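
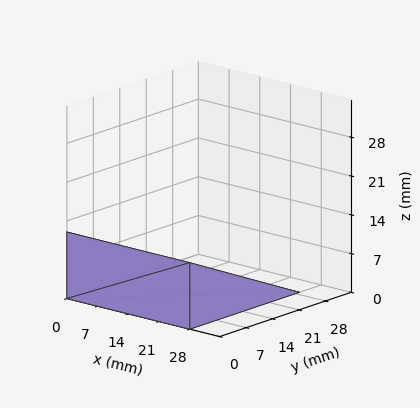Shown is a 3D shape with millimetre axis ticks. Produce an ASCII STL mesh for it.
Reading the render: the shape is a wedge (ramp): 28 × 29 mm base, rising to 12 mm along the y=0 edge and sloping linearly to z=0 at y=29 (dimensions read to the nearest mm from the axis ticks). For the STL, each face is triangulated and given an outward normal.

solid part
  facet normal 0.0000 0.0000 -1.0000
    outer loop
      vertex 28.000 29.000 0.000
      vertex 28.000 0.000 0.000
      vertex 0.000 0.000 0.000
    endloop
  endfacet
  facet normal 0.0000 0.0000 -1.0000
    outer loop
      vertex 0.000 29.000 0.000
      vertex 28.000 29.000 0.000
      vertex 0.000 0.000 0.000
    endloop
  endfacet
  facet normal 0.0000 -1.0000 0.0000
    outer loop
      vertex 0.000 0.000 0.000
      vertex 28.000 0.000 0.000
      vertex 28.000 0.000 12.000
    endloop
  endfacet
  facet normal 0.0000 -1.0000 0.0000
    outer loop
      vertex 0.000 0.000 0.000
      vertex 28.000 0.000 12.000
      vertex 0.000 0.000 12.000
    endloop
  endfacet
  facet normal 0.0000 0.3824 0.9240
    outer loop
      vertex 0.000 0.000 12.000
      vertex 28.000 0.000 12.000
      vertex 28.000 29.000 0.000
    endloop
  endfacet
  facet normal 0.0000 0.3824 0.9240
    outer loop
      vertex 0.000 0.000 12.000
      vertex 28.000 29.000 0.000
      vertex 0.000 29.000 0.000
    endloop
  endfacet
  facet normal -1.0000 0.0000 0.0000
    outer loop
      vertex 0.000 0.000 12.000
      vertex 0.000 29.000 0.000
      vertex 0.000 0.000 0.000
    endloop
  endfacet
  facet normal 1.0000 0.0000 0.0000
    outer loop
      vertex 28.000 0.000 0.000
      vertex 28.000 29.000 0.000
      vertex 28.000 0.000 12.000
    endloop
  endfacet
endsolid part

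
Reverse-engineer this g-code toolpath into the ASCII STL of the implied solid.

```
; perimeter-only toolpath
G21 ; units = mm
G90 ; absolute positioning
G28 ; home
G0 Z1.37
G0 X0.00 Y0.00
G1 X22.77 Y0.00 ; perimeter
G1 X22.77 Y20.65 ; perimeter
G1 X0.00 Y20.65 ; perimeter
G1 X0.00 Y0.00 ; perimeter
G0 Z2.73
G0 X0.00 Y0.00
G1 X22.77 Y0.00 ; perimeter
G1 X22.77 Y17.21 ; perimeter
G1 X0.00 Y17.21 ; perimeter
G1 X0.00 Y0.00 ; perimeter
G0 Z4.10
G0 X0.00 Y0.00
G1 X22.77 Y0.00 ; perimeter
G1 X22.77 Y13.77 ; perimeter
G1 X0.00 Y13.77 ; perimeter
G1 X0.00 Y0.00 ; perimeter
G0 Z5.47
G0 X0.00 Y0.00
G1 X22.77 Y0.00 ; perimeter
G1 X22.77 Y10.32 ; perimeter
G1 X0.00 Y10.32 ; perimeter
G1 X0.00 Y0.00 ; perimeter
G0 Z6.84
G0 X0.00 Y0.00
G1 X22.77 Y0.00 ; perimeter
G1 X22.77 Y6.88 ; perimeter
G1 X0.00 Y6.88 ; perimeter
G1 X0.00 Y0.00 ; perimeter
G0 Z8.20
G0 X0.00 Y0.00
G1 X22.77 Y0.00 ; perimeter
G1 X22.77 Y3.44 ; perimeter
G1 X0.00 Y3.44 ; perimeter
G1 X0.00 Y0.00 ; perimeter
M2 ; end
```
solid part
  facet normal 0.0000 0.0000 -1.0000
    outer loop
      vertex 22.77 24.09 0.00
      vertex 22.77 0.00 0.00
      vertex 0.00 0.00 0.00
    endloop
  endfacet
  facet normal 0.0000 0.0000 -1.0000
    outer loop
      vertex 0.00 24.09 0.00
      vertex 22.77 24.09 0.00
      vertex 0.00 0.00 0.00
    endloop
  endfacet
  facet normal 0.0000 -1.0000 0.0000
    outer loop
      vertex 0.00 0.00 0.00
      vertex 22.77 0.00 0.00
      vertex 22.77 0.00 9.57
    endloop
  endfacet
  facet normal 0.0000 -1.0000 0.0000
    outer loop
      vertex 0.00 0.00 0.00
      vertex 22.77 0.00 9.57
      vertex 0.00 0.00 9.57
    endloop
  endfacet
  facet normal 0.0000 0.3692 0.9294
    outer loop
      vertex 0.00 0.00 9.57
      vertex 22.77 0.00 9.57
      vertex 22.77 24.09 0.00
    endloop
  endfacet
  facet normal 0.0000 0.3692 0.9294
    outer loop
      vertex 0.00 0.00 9.57
      vertex 22.77 24.09 0.00
      vertex 0.00 24.09 0.00
    endloop
  endfacet
  facet normal -1.0000 0.0000 0.0000
    outer loop
      vertex 0.00 0.00 9.57
      vertex 0.00 24.09 0.00
      vertex 0.00 0.00 0.00
    endloop
  endfacet
  facet normal 1.0000 0.0000 0.0000
    outer loop
      vertex 22.77 0.00 0.00
      vertex 22.77 24.09 0.00
      vertex 22.77 0.00 9.57
    endloop
  endfacet
endsolid part

The G0 Z moves step by Δz≈1.37 mm. The G1 loops shrink linearly with z, so the solid tapers from its base footprint up to z≈9.57. Closing with a flat bottom cap and the tapered top and triangulating gives 8 facets — a wedge (ramp): 22.8 × 24.1 mm base, rising to 9.57 mm along the y=0 edge and sloping linearly to z=0 at y=24.1.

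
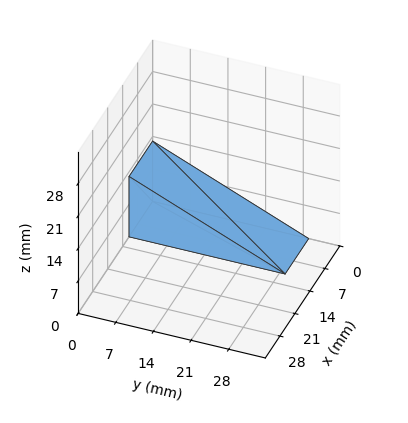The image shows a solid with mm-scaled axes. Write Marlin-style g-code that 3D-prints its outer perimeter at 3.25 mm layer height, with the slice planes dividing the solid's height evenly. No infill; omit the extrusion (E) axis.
Reading the render: the shape is a wedge (ramp): 11 × 29 mm base, rising to 13 mm along the y=0 edge and sloping linearly to z=0 at y=29 (dimensions read to the nearest mm from the axis ticks). For the g-code, the solid's height is divided into equal slices at the stated Δz and each level perimeter traced with G1 moves after a G0 lift.

; perimeter-only toolpath
G21 ; units = mm
G90 ; absolute positioning
G28 ; home
; layer 1
G0 Z3.25
G0 X0.00 Y0.00
G1 X11.00 Y0.00
G1 X11.00 Y21.75
G1 X0.00 Y21.75
G1 X0.00 Y0.00
; layer 2
G0 Z6.50
G0 X0.00 Y0.00
G1 X11.00 Y0.00
G1 X11.00 Y14.50
G1 X0.00 Y14.50
G1 X0.00 Y0.00
; layer 3
G0 Z9.75
G0 X0.00 Y0.00
G1 X11.00 Y0.00
G1 X11.00 Y7.25
G1 X0.00 Y7.25
G1 X0.00 Y0.00
M2 ; end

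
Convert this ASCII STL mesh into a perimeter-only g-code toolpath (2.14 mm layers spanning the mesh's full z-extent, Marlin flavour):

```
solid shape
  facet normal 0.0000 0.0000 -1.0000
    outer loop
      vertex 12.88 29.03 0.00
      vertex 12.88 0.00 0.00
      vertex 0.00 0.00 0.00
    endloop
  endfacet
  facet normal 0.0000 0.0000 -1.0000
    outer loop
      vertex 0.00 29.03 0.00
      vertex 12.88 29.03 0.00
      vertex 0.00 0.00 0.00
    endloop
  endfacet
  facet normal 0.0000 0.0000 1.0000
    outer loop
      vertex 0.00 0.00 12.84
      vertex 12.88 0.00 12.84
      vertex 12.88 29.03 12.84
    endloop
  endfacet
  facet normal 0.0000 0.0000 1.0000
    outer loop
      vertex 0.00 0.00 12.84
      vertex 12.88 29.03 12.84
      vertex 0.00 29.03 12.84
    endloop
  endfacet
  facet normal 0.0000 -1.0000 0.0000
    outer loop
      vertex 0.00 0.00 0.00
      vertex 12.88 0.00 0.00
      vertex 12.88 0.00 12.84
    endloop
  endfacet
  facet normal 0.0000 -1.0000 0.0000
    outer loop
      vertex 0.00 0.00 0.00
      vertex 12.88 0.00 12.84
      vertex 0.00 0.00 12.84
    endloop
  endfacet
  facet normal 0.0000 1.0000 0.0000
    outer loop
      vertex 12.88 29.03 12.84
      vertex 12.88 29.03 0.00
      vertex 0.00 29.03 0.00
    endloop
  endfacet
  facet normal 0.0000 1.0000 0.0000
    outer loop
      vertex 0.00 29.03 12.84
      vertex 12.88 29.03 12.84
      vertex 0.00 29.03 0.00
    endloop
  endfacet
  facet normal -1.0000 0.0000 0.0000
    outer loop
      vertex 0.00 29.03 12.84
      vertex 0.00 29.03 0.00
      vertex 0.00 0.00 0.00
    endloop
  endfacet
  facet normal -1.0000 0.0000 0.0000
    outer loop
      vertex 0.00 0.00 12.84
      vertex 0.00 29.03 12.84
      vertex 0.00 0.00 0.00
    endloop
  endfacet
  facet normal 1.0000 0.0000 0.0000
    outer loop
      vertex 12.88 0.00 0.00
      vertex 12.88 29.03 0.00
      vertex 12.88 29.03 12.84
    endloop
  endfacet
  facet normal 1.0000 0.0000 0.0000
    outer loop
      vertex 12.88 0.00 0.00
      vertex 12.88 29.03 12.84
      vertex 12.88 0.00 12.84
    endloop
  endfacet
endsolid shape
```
; perimeter-only toolpath
G21 ; units = mm
G90 ; absolute positioning
G28 ; home
; layer 1
G0 Z2.14
G0 X0.00 Y0.00
G1 X12.88 Y0.00
G1 X12.88 Y29.03
G1 X0.00 Y29.03
G1 X0.00 Y0.00
; layer 2
G0 Z4.28
G0 X0.00 Y0.00
G1 X12.88 Y0.00
G1 X12.88 Y29.03
G1 X0.00 Y29.03
G1 X0.00 Y0.00
; layer 3
G0 Z6.42
G0 X0.00 Y0.00
G1 X12.88 Y0.00
G1 X12.88 Y29.03
G1 X0.00 Y29.03
G1 X0.00 Y0.00
; layer 4
G0 Z8.56
G0 X0.00 Y0.00
G1 X12.88 Y0.00
G1 X12.88 Y29.03
G1 X0.00 Y29.03
G1 X0.00 Y0.00
; layer 5
G0 Z10.70
G0 X0.00 Y0.00
G1 X12.88 Y0.00
G1 X12.88 Y29.03
G1 X0.00 Y29.03
G1 X0.00 Y0.00
; layer 6
G0 Z12.84
G0 X0.00 Y0.00
G1 X12.88 Y0.00
G1 X12.88 Y29.03
G1 X0.00 Y29.03
G1 X0.00 Y0.00
M2 ; end

The solid is a rectangular box, roughly 12.9 × 29 mm footprint and 12.8 mm tall. Slicing at Δz = 2.14 mm — 6 equal slices spanning the solid's height, so layer i sits at z = i·h/6 — gives 6 non-empty perimeters. Each is a 4-segment closed polygon; G0 lifts to the layer z and rapids to the start vertex, then G1 traces the edges.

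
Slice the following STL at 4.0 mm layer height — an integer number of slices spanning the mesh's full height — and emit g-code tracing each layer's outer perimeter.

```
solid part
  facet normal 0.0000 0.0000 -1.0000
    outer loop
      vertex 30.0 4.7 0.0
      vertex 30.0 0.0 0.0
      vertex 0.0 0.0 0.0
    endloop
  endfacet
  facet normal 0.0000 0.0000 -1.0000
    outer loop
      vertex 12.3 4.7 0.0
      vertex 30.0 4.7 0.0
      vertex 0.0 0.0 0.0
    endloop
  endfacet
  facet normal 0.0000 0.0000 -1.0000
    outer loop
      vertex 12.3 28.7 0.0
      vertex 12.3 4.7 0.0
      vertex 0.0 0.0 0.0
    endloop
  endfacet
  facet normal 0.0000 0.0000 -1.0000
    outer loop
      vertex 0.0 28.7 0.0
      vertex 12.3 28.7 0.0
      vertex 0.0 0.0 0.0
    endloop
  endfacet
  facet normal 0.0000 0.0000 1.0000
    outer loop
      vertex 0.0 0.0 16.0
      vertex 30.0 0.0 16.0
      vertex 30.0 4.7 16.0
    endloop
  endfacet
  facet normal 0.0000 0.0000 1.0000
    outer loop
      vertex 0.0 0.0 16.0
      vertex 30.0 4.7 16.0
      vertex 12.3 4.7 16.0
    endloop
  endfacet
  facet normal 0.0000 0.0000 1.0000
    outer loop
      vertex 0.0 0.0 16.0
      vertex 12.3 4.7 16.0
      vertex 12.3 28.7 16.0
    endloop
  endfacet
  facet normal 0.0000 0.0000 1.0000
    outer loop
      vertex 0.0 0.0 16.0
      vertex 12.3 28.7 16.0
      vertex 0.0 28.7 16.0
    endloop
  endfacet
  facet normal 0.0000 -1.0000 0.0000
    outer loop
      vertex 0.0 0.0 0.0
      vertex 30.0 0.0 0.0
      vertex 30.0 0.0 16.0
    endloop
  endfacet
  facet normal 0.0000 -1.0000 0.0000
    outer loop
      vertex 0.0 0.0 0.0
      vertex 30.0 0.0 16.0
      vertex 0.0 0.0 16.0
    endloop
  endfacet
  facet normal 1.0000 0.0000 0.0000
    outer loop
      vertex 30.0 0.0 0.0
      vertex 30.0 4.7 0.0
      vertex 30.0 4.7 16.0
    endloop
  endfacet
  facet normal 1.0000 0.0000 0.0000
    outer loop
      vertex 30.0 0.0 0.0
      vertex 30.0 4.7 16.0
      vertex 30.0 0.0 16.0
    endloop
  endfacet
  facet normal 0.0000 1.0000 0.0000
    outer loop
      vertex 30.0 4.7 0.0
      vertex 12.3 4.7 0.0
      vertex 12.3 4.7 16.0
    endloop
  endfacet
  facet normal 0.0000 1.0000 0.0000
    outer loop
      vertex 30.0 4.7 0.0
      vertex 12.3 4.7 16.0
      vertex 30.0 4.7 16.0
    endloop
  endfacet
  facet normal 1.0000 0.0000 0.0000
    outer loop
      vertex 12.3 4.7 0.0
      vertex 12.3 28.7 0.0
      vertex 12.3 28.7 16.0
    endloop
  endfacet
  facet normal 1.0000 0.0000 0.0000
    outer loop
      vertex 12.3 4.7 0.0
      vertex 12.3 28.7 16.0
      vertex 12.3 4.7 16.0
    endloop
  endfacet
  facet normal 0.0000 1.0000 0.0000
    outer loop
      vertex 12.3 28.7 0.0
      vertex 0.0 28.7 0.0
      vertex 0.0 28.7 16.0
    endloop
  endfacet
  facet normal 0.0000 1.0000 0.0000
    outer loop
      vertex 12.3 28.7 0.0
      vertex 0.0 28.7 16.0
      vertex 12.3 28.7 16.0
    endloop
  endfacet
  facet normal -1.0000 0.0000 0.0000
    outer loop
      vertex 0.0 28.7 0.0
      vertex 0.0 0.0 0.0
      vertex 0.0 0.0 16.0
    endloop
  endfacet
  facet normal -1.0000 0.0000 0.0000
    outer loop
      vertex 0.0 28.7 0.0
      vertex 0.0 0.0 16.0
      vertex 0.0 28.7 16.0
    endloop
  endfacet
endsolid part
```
; perimeter-only toolpath
G21 ; units = mm
G90 ; absolute positioning
G28 ; home
; layer 1
G0 Z4.0
G0 X0.0 Y0.0
G1 X30.0 Y0.0
G1 X30.0 Y4.7
G1 X12.3 Y4.7
G1 X12.3 Y28.7
G1 X0.0 Y28.7
G1 X0.0 Y0.0
; layer 2
G0 Z8.0
G0 X0.0 Y0.0
G1 X30.0 Y0.0
G1 X30.0 Y4.7
G1 X12.3 Y4.7
G1 X12.3 Y28.7
G1 X0.0 Y28.7
G1 X0.0 Y0.0
; layer 3
G0 Z12.0
G0 X0.0 Y0.0
G1 X30.0 Y0.0
G1 X30.0 Y4.7
G1 X12.3 Y4.7
G1 X12.3 Y28.7
G1 X0.0 Y28.7
G1 X0.0 Y0.0
; layer 4
G0 Z16.0
G0 X0.0 Y0.0
G1 X30.0 Y0.0
G1 X30.0 Y4.7
G1 X12.3 Y4.7
G1 X12.3 Y28.7
G1 X0.0 Y28.7
G1 X0.0 Y0.0
M2 ; end

The solid is an L-shaped prism: outer 30 × 28.7 mm, arm thicknesses ≈ 4.7 mm (horizontal) and 12.3 mm (vertical), extruded 16 mm in z. Slicing at Δz = 4.0 mm — 4 equal slices spanning the solid's height, so layer i sits at z = i·h/4 — gives 4 non-empty perimeters. Each is a 6-segment closed polygon; G0 lifts to the layer z and rapids to the start vertex, then G1 traces the edges.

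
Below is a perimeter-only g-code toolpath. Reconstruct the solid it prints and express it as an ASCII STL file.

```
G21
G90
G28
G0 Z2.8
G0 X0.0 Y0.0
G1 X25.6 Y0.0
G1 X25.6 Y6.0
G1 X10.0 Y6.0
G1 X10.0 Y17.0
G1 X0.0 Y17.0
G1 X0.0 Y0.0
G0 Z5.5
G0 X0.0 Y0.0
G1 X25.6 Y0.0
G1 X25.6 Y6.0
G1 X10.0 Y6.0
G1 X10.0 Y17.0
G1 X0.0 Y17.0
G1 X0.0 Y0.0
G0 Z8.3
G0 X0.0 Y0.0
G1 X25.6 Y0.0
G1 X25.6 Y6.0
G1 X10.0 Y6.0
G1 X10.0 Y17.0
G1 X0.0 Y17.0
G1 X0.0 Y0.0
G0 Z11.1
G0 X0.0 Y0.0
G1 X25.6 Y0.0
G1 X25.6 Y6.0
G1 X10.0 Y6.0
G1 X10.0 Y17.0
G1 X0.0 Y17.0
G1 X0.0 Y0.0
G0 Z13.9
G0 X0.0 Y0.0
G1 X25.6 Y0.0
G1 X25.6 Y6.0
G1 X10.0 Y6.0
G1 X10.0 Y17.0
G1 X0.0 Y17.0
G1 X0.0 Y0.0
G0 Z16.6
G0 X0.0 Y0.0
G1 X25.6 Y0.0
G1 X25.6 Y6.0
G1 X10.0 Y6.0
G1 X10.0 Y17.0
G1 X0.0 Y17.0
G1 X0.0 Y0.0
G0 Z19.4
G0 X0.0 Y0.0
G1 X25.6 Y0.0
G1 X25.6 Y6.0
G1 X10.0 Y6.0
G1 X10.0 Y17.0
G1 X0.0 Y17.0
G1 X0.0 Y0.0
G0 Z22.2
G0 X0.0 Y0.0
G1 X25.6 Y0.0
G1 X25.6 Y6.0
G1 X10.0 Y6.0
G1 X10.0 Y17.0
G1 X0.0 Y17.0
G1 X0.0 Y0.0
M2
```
solid part
  facet normal 0.0000 0.0000 -1.0000
    outer loop
      vertex 25.6 6.0 0.0
      vertex 25.6 0.0 0.0
      vertex 0.0 0.0 0.0
    endloop
  endfacet
  facet normal 0.0000 0.0000 -1.0000
    outer loop
      vertex 10.0 6.0 0.0
      vertex 25.6 6.0 0.0
      vertex 0.0 0.0 0.0
    endloop
  endfacet
  facet normal 0.0000 0.0000 -1.0000
    outer loop
      vertex 10.0 17.0 0.0
      vertex 10.0 6.0 0.0
      vertex 0.0 0.0 0.0
    endloop
  endfacet
  facet normal 0.0000 0.0000 -1.0000
    outer loop
      vertex 0.0 17.0 0.0
      vertex 10.0 17.0 0.0
      vertex 0.0 0.0 0.0
    endloop
  endfacet
  facet normal 0.0000 0.0000 1.0000
    outer loop
      vertex 0.0 0.0 22.2
      vertex 25.6 0.0 22.2
      vertex 25.6 6.0 22.2
    endloop
  endfacet
  facet normal 0.0000 0.0000 1.0000
    outer loop
      vertex 0.0 0.0 22.2
      vertex 25.6 6.0 22.2
      vertex 10.0 6.0 22.2
    endloop
  endfacet
  facet normal 0.0000 0.0000 1.0000
    outer loop
      vertex 0.0 0.0 22.2
      vertex 10.0 6.0 22.2
      vertex 10.0 17.0 22.2
    endloop
  endfacet
  facet normal 0.0000 0.0000 1.0000
    outer loop
      vertex 0.0 0.0 22.2
      vertex 10.0 17.0 22.2
      vertex 0.0 17.0 22.2
    endloop
  endfacet
  facet normal 0.0000 -1.0000 0.0000
    outer loop
      vertex 0.0 0.0 0.0
      vertex 25.6 0.0 0.0
      vertex 25.6 0.0 22.2
    endloop
  endfacet
  facet normal 0.0000 -1.0000 0.0000
    outer loop
      vertex 0.0 0.0 0.0
      vertex 25.6 0.0 22.2
      vertex 0.0 0.0 22.2
    endloop
  endfacet
  facet normal 1.0000 0.0000 0.0000
    outer loop
      vertex 25.6 0.0 0.0
      vertex 25.6 6.0 0.0
      vertex 25.6 6.0 22.2
    endloop
  endfacet
  facet normal 1.0000 0.0000 0.0000
    outer loop
      vertex 25.6 0.0 0.0
      vertex 25.6 6.0 22.2
      vertex 25.6 0.0 22.2
    endloop
  endfacet
  facet normal 0.0000 1.0000 0.0000
    outer loop
      vertex 25.6 6.0 0.0
      vertex 10.0 6.0 0.0
      vertex 10.0 6.0 22.2
    endloop
  endfacet
  facet normal 0.0000 1.0000 0.0000
    outer loop
      vertex 25.6 6.0 0.0
      vertex 10.0 6.0 22.2
      vertex 25.6 6.0 22.2
    endloop
  endfacet
  facet normal 1.0000 0.0000 0.0000
    outer loop
      vertex 10.0 6.0 0.0
      vertex 10.0 17.0 0.0
      vertex 10.0 17.0 22.2
    endloop
  endfacet
  facet normal 1.0000 0.0000 0.0000
    outer loop
      vertex 10.0 6.0 0.0
      vertex 10.0 17.0 22.2
      vertex 10.0 6.0 22.2
    endloop
  endfacet
  facet normal 0.0000 1.0000 0.0000
    outer loop
      vertex 10.0 17.0 0.0
      vertex 0.0 17.0 0.0
      vertex 0.0 17.0 22.2
    endloop
  endfacet
  facet normal 0.0000 1.0000 0.0000
    outer loop
      vertex 10.0 17.0 0.0
      vertex 0.0 17.0 22.2
      vertex 10.0 17.0 22.2
    endloop
  endfacet
  facet normal -1.0000 0.0000 0.0000
    outer loop
      vertex 0.0 17.0 0.0
      vertex 0.0 0.0 0.0
      vertex 0.0 0.0 22.2
    endloop
  endfacet
  facet normal -1.0000 0.0000 0.0000
    outer loop
      vertex 0.0 17.0 0.0
      vertex 0.0 0.0 22.2
      vertex 0.0 17.0 22.2
    endloop
  endfacet
endsolid part

The G0 Z moves step by Δz≈2.8 mm. Every layer's G1 loop is the same polygon, so the solid is a straight extrusion of it from z=0 to z≈22.2. Closing with flat bottom and top caps and triangulating gives 20 facets — an L-shaped prism: outer 25.6 × 17 mm, arm thicknesses ≈ 6 mm (horizontal) and 10 mm (vertical), extruded 22.2 mm in z.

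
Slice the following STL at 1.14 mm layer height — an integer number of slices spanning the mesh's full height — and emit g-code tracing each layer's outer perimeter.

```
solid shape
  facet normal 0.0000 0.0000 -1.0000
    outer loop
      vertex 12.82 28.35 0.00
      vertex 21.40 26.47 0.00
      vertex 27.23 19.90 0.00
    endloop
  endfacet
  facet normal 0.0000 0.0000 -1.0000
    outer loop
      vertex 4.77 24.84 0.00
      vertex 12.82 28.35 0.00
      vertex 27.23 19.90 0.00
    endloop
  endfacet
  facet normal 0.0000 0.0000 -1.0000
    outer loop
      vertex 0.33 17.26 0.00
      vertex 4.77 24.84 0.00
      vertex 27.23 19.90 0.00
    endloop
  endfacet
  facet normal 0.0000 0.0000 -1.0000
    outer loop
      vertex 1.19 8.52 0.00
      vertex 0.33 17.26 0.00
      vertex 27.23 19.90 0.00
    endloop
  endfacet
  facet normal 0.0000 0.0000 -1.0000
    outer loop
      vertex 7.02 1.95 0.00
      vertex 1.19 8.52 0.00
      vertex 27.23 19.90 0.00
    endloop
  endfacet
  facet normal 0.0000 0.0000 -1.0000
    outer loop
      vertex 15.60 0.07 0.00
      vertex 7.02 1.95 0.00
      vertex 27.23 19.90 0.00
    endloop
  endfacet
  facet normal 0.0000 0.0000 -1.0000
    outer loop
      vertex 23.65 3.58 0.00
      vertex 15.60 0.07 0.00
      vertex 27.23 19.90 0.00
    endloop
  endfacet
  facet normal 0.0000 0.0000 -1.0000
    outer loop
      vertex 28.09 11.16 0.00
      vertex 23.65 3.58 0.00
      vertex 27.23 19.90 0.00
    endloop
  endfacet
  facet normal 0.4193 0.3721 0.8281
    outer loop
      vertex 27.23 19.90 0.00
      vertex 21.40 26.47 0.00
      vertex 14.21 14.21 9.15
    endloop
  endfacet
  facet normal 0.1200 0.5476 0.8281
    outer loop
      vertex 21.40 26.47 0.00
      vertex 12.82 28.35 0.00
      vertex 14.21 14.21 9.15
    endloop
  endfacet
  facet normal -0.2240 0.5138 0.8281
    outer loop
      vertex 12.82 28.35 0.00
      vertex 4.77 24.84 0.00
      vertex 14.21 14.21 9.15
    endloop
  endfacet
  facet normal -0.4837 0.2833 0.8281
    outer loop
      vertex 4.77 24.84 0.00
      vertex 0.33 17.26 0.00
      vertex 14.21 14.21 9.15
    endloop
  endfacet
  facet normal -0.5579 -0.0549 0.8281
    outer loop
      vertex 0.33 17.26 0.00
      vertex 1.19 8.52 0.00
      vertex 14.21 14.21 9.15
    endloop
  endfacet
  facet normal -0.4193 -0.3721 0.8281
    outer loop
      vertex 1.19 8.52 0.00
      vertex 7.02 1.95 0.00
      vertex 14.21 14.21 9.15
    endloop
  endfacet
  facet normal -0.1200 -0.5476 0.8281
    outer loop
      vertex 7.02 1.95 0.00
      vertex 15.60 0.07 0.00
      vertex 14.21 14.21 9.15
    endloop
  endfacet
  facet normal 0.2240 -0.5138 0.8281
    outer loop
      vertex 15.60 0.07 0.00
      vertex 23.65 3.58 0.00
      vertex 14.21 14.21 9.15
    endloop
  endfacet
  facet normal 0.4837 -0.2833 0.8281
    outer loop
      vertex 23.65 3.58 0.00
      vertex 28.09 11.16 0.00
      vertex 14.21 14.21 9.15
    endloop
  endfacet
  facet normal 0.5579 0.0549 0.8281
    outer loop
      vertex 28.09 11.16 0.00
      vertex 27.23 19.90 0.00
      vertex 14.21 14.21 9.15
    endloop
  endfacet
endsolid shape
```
; perimeter-only toolpath
G21 ; units = mm
G90 ; absolute positioning
G28 ; home
; layer 1
G0 Z1.14
G0 X25.60 Y19.19
G1 X20.50 Y24.94
G1 X12.99 Y26.58
G1 X5.95 Y23.51
G1 X2.06 Y16.88
G1 X2.82 Y9.23
G1 X7.92 Y3.48
G1 X15.43 Y1.84
G1 X22.47 Y4.91
G1 X26.36 Y11.54
G1 X25.60 Y19.19
; layer 2
G0 Z2.29
G0 X23.98 Y18.48
G1 X19.60 Y23.41
G1 X13.17 Y24.82
G1 X7.13 Y22.18
G1 X3.80 Y16.50
G1 X4.45 Y9.94
G1 X8.82 Y5.02
G1 X15.25 Y3.61
G1 X21.29 Y6.24
G1 X24.62 Y11.92
G1 X23.98 Y18.48
; layer 3
G0 Z3.43
G0 X22.35 Y17.77
G1 X18.70 Y21.87
G1 X13.34 Y23.05
G1 X8.31 Y20.85
G1 X5.54 Y16.12
G1 X6.07 Y10.65
G1 X9.72 Y6.55
G1 X15.08 Y5.37
G1 X20.11 Y7.57
G1 X22.88 Y12.30
G1 X22.35 Y17.77
; layer 4
G0 Z4.58
G0 X20.72 Y17.05
G1 X17.80 Y20.34
G1 X13.52 Y21.28
G1 X9.49 Y19.52
G1 X7.27 Y15.74
G1 X7.70 Y11.37
G1 X10.62 Y8.08
G1 X14.91 Y7.14
G1 X18.93 Y8.89
G1 X21.15 Y12.69
G1 X20.72 Y17.05
; layer 5
G0 Z5.72
G0 X19.09 Y16.34
G1 X16.91 Y18.81
G1 X13.69 Y19.51
G1 X10.67 Y18.20
G1 X9.01 Y15.35
G1 X9.33 Y12.08
G1 X11.51 Y9.61
G1 X14.73 Y8.91
G1 X17.75 Y10.22
G1 X19.41 Y13.07
G1 X19.09 Y16.34
; layer 6
G0 Z6.86
G0 X17.46 Y15.63
G1 X16.01 Y17.27
G1 X13.86 Y17.75
G1 X11.85 Y16.87
G1 X10.74 Y14.97
G1 X10.96 Y12.79
G1 X12.41 Y11.15
G1 X14.56 Y10.68
G1 X16.57 Y11.55
G1 X17.68 Y13.45
G1 X17.46 Y15.63
; layer 7
G0 Z8.01
G0 X15.84 Y14.92
G1 X15.11 Y15.74
G1 X14.04 Y15.98
G1 X13.03 Y15.54
G1 X12.47 Y14.59
G1 X12.58 Y13.50
G1 X13.31 Y12.68
G1 X14.38 Y12.44
G1 X15.39 Y12.88
G1 X15.95 Y13.83
G1 X15.84 Y14.92
M2 ; end

The solid is a regular 10-sided pyramid, base circumscribed radius ≈ 14.2 mm, apex at z ≈ 9.15 mm. Slicing at Δz = 1.14 mm — 8 equal slices spanning the solid's height, so layer i sits at z = i·h/8 — gives 7 non-empty perimeters. Each is a 10-segment closed polygon; G0 lifts to the layer z and rapids to the start vertex, then G1 traces the edges. The cross-section shrinks linearly with z (the slice at the apex is degenerate and omitted).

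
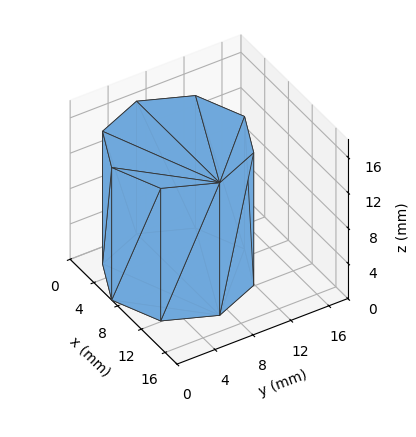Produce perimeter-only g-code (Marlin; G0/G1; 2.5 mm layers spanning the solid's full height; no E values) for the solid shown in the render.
Reading the render: the shape is a regular 8-sided prism (a cylinder approximated with 8 flat sides), circumscribed radius ≈ 7 mm, height ≈ 15 mm (dimensions read to the nearest mm from the axis ticks). For the g-code, the solid's height is divided into equal slices at the stated Δz and each level perimeter traced with G1 moves after a G0 lift.

; perimeter-only toolpath
G21 ; units = mm
G90 ; absolute positioning
G28 ; home
; layer 1
G0 Z2.5
G0 X14.0 Y7.0
G1 X11.9 Y11.9
G1 X7.0 Y14.0
G1 X2.1 Y11.9
G1 X0.0 Y7.0
G1 X2.1 Y2.1
G1 X7.0 Y0.0
G1 X11.9 Y2.1
G1 X14.0 Y7.0
; layer 2
G0 Z5.0
G0 X14.0 Y7.0
G1 X11.9 Y11.9
G1 X7.0 Y14.0
G1 X2.1 Y11.9
G1 X0.0 Y7.0
G1 X2.1 Y2.1
G1 X7.0 Y0.0
G1 X11.9 Y2.1
G1 X14.0 Y7.0
; layer 3
G0 Z7.5
G0 X14.0 Y7.0
G1 X11.9 Y11.9
G1 X7.0 Y14.0
G1 X2.1 Y11.9
G1 X0.0 Y7.0
G1 X2.1 Y2.1
G1 X7.0 Y0.0
G1 X11.9 Y2.1
G1 X14.0 Y7.0
; layer 4
G0 Z10.0
G0 X14.0 Y7.0
G1 X11.9 Y11.9
G1 X7.0 Y14.0
G1 X2.1 Y11.9
G1 X0.0 Y7.0
G1 X2.1 Y2.1
G1 X7.0 Y0.0
G1 X11.9 Y2.1
G1 X14.0 Y7.0
; layer 5
G0 Z12.5
G0 X14.0 Y7.0
G1 X11.9 Y11.9
G1 X7.0 Y14.0
G1 X2.1 Y11.9
G1 X0.0 Y7.0
G1 X2.1 Y2.1
G1 X7.0 Y0.0
G1 X11.9 Y2.1
G1 X14.0 Y7.0
; layer 6
G0 Z15.0
G0 X14.0 Y7.0
G1 X11.9 Y11.9
G1 X7.0 Y14.0
G1 X2.1 Y11.9
G1 X0.0 Y7.0
G1 X2.1 Y2.1
G1 X7.0 Y0.0
G1 X11.9 Y2.1
G1 X14.0 Y7.0
M2 ; end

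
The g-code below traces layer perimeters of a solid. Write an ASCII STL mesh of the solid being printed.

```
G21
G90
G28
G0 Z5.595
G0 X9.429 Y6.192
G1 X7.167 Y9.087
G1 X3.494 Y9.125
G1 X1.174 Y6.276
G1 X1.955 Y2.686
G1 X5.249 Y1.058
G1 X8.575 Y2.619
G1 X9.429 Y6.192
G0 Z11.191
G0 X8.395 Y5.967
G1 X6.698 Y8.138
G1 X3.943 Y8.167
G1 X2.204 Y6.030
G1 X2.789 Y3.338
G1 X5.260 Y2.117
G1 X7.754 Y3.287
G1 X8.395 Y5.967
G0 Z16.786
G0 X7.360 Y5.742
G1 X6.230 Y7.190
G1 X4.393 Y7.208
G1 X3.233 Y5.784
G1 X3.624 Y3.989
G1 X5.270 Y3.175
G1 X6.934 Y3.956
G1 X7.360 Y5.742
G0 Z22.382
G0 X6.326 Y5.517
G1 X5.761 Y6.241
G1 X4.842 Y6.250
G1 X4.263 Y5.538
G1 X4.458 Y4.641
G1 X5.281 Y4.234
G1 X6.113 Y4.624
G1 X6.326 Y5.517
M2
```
solid part
  facet normal 0.0000 0.0000 -1.0000
    outer loop
      vertex 3.044 10.083 0.000
      vertex 7.636 10.036 0.000
      vertex 10.463 6.417 0.000
    endloop
  endfacet
  facet normal 0.0000 0.0000 -1.0000
    outer loop
      vertex 0.145 6.522 0.000
      vertex 3.044 10.083 0.000
      vertex 10.463 6.417 0.000
    endloop
  endfacet
  facet normal 0.0000 0.0000 -1.0000
    outer loop
      vertex 1.121 2.035 0.000
      vertex 0.145 6.522 0.000
      vertex 10.463 6.417 0.000
    endloop
  endfacet
  facet normal 0.0000 0.0000 -1.0000
    outer loop
      vertex 5.238 0.000 0.000
      vertex 1.121 2.035 0.000
      vertex 10.463 6.417 0.000
    endloop
  endfacet
  facet normal 0.0000 0.0000 -1.0000
    outer loop
      vertex 9.396 1.951 0.000
      vertex 5.238 0.000 0.000
      vertex 10.463 6.417 0.000
    endloop
  endfacet
  facet normal 0.7769 0.6068 0.1680
    outer loop
      vertex 10.463 6.417 0.000
      vertex 7.636 10.036 0.000
      vertex 5.292 5.292 27.977
    endloop
  endfacet
  facet normal 0.0101 0.9857 0.1680
    outer loop
      vertex 7.636 10.036 0.000
      vertex 3.044 10.083 0.000
      vertex 5.292 5.292 27.977
    endloop
  endfacet
  facet normal -0.7645 0.6224 0.1680
    outer loop
      vertex 3.044 10.083 0.000
      vertex 0.145 6.522 0.000
      vertex 5.292 5.292 27.977
    endloop
  endfacet
  facet normal -0.9633 -0.2095 0.1680
    outer loop
      vertex 0.145 6.522 0.000
      vertex 1.121 2.035 0.000
      vertex 5.292 5.292 27.977
    endloop
  endfacet
  facet normal -0.4368 -0.8837 0.1680
    outer loop
      vertex 1.121 2.035 0.000
      vertex 5.238 0.000 0.000
      vertex 5.292 5.292 27.977
    endloop
  endfacet
  facet normal 0.4187 -0.8924 0.1680
    outer loop
      vertex 5.238 0.000 0.000
      vertex 9.396 1.951 0.000
      vertex 5.292 5.292 27.977
    endloop
  endfacet
  facet normal 0.9588 -0.2291 0.1680
    outer loop
      vertex 9.396 1.951 0.000
      vertex 10.463 6.417 0.000
      vertex 5.292 5.292 27.977
    endloop
  endfacet
endsolid part

The G0 Z moves step by Δz≈5.595 mm. The G1 loops shrink linearly with z, so the solid tapers from its base footprint up to z≈28. Closing with a flat bottom cap and the tapered top and triangulating gives 12 facets — a regular 7-sided pyramid, base circumscribed radius ≈ 5.29 mm, apex at z ≈ 28 mm.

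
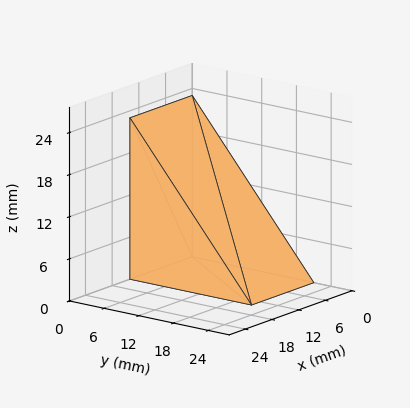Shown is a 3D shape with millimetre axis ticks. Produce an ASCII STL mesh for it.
Reading the render: the shape is a wedge (ramp): 14 × 21 mm base, rising to 23 mm along the y=0 edge and sloping linearly to z=0 at y=21 (dimensions read to the nearest mm from the axis ticks). For the STL, each face is triangulated and given an outward normal.

solid part
  facet normal 0.0000 0.0000 -1.0000
    outer loop
      vertex 14.00 21.00 0.00
      vertex 14.00 0.00 0.00
      vertex 0.00 0.00 0.00
    endloop
  endfacet
  facet normal 0.0000 0.0000 -1.0000
    outer loop
      vertex 0.00 21.00 0.00
      vertex 14.00 21.00 0.00
      vertex 0.00 0.00 0.00
    endloop
  endfacet
  facet normal 0.0000 -1.0000 0.0000
    outer loop
      vertex 0.00 0.00 0.00
      vertex 14.00 0.00 0.00
      vertex 14.00 0.00 23.00
    endloop
  endfacet
  facet normal 0.0000 -1.0000 0.0000
    outer loop
      vertex 0.00 0.00 0.00
      vertex 14.00 0.00 23.00
      vertex 0.00 0.00 23.00
    endloop
  endfacet
  facet normal 0.0000 0.7385 0.6743
    outer loop
      vertex 0.00 0.00 23.00
      vertex 14.00 0.00 23.00
      vertex 14.00 21.00 0.00
    endloop
  endfacet
  facet normal 0.0000 0.7385 0.6743
    outer loop
      vertex 0.00 0.00 23.00
      vertex 14.00 21.00 0.00
      vertex 0.00 21.00 0.00
    endloop
  endfacet
  facet normal -1.0000 0.0000 0.0000
    outer loop
      vertex 0.00 0.00 23.00
      vertex 0.00 21.00 0.00
      vertex 0.00 0.00 0.00
    endloop
  endfacet
  facet normal 1.0000 0.0000 0.0000
    outer loop
      vertex 14.00 0.00 0.00
      vertex 14.00 21.00 0.00
      vertex 14.00 0.00 23.00
    endloop
  endfacet
endsolid part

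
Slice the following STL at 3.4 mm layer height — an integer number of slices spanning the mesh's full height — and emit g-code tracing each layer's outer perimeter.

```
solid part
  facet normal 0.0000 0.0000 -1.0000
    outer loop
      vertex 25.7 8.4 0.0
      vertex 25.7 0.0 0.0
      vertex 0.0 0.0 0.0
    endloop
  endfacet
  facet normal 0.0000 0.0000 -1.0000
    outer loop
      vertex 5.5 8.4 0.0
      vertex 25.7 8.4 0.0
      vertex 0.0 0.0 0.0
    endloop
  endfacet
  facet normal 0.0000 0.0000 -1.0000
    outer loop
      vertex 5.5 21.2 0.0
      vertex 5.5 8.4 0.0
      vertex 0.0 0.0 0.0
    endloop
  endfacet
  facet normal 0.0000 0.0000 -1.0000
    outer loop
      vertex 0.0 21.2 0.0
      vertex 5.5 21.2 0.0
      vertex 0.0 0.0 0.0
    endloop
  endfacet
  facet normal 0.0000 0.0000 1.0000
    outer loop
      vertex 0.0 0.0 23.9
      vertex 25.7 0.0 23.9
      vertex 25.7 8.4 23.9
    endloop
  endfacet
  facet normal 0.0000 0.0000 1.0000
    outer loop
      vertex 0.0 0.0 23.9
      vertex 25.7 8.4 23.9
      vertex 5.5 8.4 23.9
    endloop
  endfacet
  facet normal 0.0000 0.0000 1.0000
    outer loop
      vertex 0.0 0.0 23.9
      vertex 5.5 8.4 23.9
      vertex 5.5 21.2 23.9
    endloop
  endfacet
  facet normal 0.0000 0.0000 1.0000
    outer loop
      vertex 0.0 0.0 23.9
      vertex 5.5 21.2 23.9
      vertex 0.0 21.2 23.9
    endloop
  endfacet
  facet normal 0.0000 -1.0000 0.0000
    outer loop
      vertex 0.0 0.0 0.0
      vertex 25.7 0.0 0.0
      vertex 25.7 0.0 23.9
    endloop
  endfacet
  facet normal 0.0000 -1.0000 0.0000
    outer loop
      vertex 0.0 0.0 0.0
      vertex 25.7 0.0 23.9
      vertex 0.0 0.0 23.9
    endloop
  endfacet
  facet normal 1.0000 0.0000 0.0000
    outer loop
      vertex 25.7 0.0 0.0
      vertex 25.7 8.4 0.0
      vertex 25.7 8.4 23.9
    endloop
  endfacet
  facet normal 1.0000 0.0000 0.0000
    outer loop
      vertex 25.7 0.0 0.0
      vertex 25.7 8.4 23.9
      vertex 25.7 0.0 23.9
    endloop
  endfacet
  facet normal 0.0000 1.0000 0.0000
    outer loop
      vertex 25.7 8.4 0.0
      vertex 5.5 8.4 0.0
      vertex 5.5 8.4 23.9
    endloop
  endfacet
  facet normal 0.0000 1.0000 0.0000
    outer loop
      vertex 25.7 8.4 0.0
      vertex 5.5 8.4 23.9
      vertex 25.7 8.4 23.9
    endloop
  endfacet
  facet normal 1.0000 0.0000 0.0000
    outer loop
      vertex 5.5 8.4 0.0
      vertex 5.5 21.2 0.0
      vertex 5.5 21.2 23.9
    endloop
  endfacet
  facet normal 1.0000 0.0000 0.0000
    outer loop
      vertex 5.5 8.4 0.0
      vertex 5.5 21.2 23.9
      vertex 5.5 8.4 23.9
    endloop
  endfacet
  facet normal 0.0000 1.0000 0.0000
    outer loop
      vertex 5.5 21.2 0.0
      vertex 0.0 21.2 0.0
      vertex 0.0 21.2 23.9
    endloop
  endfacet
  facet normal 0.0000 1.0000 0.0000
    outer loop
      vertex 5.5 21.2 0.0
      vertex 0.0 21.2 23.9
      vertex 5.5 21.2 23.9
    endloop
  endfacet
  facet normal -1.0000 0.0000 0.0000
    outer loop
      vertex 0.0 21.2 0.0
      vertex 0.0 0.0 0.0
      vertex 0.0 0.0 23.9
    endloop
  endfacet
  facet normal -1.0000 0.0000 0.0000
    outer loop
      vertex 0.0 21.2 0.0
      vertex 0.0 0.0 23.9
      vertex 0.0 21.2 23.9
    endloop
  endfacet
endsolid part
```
; perimeter-only toolpath
G21 ; units = mm
G90 ; absolute positioning
G28 ; home
; layer 1
G0 Z3.4
G0 X0.0 Y0.0
G1 X25.7 Y0.0
G1 X25.7 Y8.4
G1 X5.5 Y8.4
G1 X5.5 Y21.2
G1 X0.0 Y21.2
G1 X0.0 Y0.0
; layer 2
G0 Z6.8
G0 X0.0 Y0.0
G1 X25.7 Y0.0
G1 X25.7 Y8.4
G1 X5.5 Y8.4
G1 X5.5 Y21.2
G1 X0.0 Y21.2
G1 X0.0 Y0.0
; layer 3
G0 Z10.2
G0 X0.0 Y0.0
G1 X25.7 Y0.0
G1 X25.7 Y8.4
G1 X5.5 Y8.4
G1 X5.5 Y21.2
G1 X0.0 Y21.2
G1 X0.0 Y0.0
; layer 4
G0 Z13.7
G0 X0.0 Y0.0
G1 X25.7 Y0.0
G1 X25.7 Y8.4
G1 X5.5 Y8.4
G1 X5.5 Y21.2
G1 X0.0 Y21.2
G1 X0.0 Y0.0
; layer 5
G0 Z17.1
G0 X0.0 Y0.0
G1 X25.7 Y0.0
G1 X25.7 Y8.4
G1 X5.5 Y8.4
G1 X5.5 Y21.2
G1 X0.0 Y21.2
G1 X0.0 Y0.0
; layer 6
G0 Z20.5
G0 X0.0 Y0.0
G1 X25.7 Y0.0
G1 X25.7 Y8.4
G1 X5.5 Y8.4
G1 X5.5 Y21.2
G1 X0.0 Y21.2
G1 X0.0 Y0.0
; layer 7
G0 Z23.9
G0 X0.0 Y0.0
G1 X25.7 Y0.0
G1 X25.7 Y8.4
G1 X5.5 Y8.4
G1 X5.5 Y21.2
G1 X0.0 Y21.2
G1 X0.0 Y0.0
M2 ; end

The solid is an L-shaped prism: outer 25.7 × 21.2 mm, arm thicknesses ≈ 8.4 mm (horizontal) and 5.5 mm (vertical), extruded 23.9 mm in z. Slicing at Δz = 3.4 mm — 7 equal slices spanning the solid's height, so layer i sits at z = i·h/7 — gives 7 non-empty perimeters. Each is a 6-segment closed polygon; G0 lifts to the layer z and rapids to the start vertex, then G1 traces the edges.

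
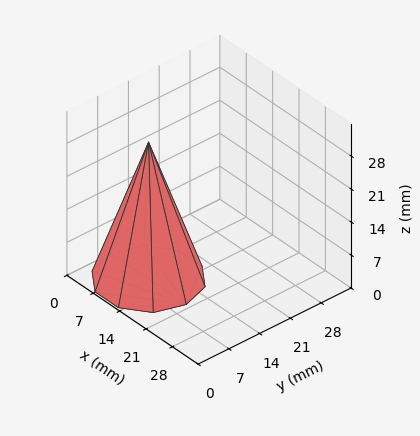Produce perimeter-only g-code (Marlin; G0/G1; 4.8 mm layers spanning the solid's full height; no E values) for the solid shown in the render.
Reading the render: the shape is a regular 10-sided pyramid, base circumscribed radius ≈ 10 mm, apex at z ≈ 29 mm (dimensions read to the nearest mm from the axis ticks). For the g-code, the solid's height is divided into equal slices at the stated Δz and each level perimeter traced with G1 moves after a G0 lift.

; perimeter-only toolpath
G21 ; units = mm
G90 ; absolute positioning
G28 ; home
; layer 1
G0 Z4.8
G0 X18.3 Y10.0
G1 X16.8 Y14.9
G1 X12.6 Y17.9
G1 X7.4 Y17.9
G1 X3.2 Y14.9
G1 X1.7 Y10.0
G1 X3.2 Y5.1
G1 X7.4 Y2.1
G1 X12.6 Y2.1
G1 X16.8 Y5.1
G1 X18.3 Y10.0
; layer 2
G0 Z9.7
G0 X16.7 Y10.0
G1 X15.4 Y13.9
G1 X12.1 Y16.3
G1 X7.9 Y16.3
G1 X4.6 Y13.9
G1 X3.3 Y10.0
G1 X4.6 Y6.1
G1 X7.9 Y3.7
G1 X12.1 Y3.7
G1 X15.4 Y6.1
G1 X16.7 Y10.0
; layer 3
G0 Z14.5
G0 X15.0 Y10.0
G1 X14.1 Y12.9
G1 X11.6 Y14.8
G1 X8.4 Y14.8
G1 X6.0 Y12.9
G1 X5.0 Y10.0
G1 X6.0 Y7.0
G1 X8.4 Y5.2
G1 X11.6 Y5.2
G1 X14.1 Y7.0
G1 X15.0 Y10.0
; layer 4
G0 Z19.3
G0 X13.3 Y10.0
G1 X12.7 Y12.0
G1 X11.0 Y13.2
G1 X9.0 Y13.2
G1 X7.3 Y12.0
G1 X6.7 Y10.0
G1 X7.3 Y8.0
G1 X9.0 Y6.8
G1 X11.0 Y6.8
G1 X12.7 Y8.0
G1 X13.3 Y10.0
; layer 5
G0 Z24.2
G0 X11.7 Y10.0
G1 X11.4 Y11.0
G1 X10.5 Y11.6
G1 X9.5 Y11.6
G1 X8.6 Y11.0
G1 X8.3 Y10.0
G1 X8.6 Y9.0
G1 X9.5 Y8.4
G1 X10.5 Y8.4
G1 X11.4 Y9.0
G1 X11.7 Y10.0
M2 ; end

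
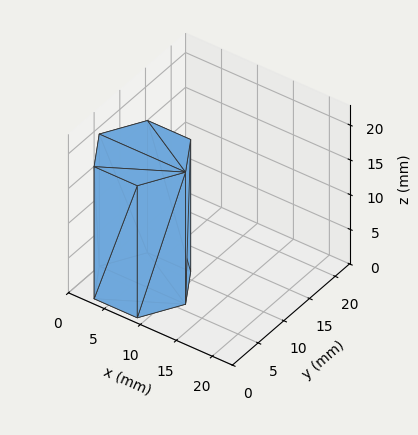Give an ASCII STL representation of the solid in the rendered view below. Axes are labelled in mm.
Reading the render: the shape is a regular 6-sided prism (a cylinder approximated with 6 flat sides), circumscribed radius ≈ 6 mm, height ≈ 19 mm (dimensions read to the nearest mm from the axis ticks). For the STL, each face is triangulated and given an outward normal.

solid part
  facet normal 0.0000 0.0000 -1.0000
    outer loop
      vertex 3.000 11.196 0.000
      vertex 9.000 11.196 0.000
      vertex 12.000 6.000 0.000
    endloop
  endfacet
  facet normal 0.0000 0.0000 -1.0000
    outer loop
      vertex 0.000 6.000 0.000
      vertex 3.000 11.196 0.000
      vertex 12.000 6.000 0.000
    endloop
  endfacet
  facet normal 0.0000 0.0000 -1.0000
    outer loop
      vertex 3.000 0.804 0.000
      vertex 0.000 6.000 0.000
      vertex 12.000 6.000 0.000
    endloop
  endfacet
  facet normal 0.0000 0.0000 -1.0000
    outer loop
      vertex 9.000 0.804 0.000
      vertex 3.000 0.804 0.000
      vertex 12.000 6.000 0.000
    endloop
  endfacet
  facet normal 0.0000 0.0000 1.0000
    outer loop
      vertex 12.000 6.000 19.000
      vertex 9.000 11.196 19.000
      vertex 3.000 11.196 19.000
    endloop
  endfacet
  facet normal 0.0000 0.0000 1.0000
    outer loop
      vertex 12.000 6.000 19.000
      vertex 3.000 11.196 19.000
      vertex 0.000 6.000 19.000
    endloop
  endfacet
  facet normal 0.0000 0.0000 1.0000
    outer loop
      vertex 12.000 6.000 19.000
      vertex 0.000 6.000 19.000
      vertex 3.000 0.804 19.000
    endloop
  endfacet
  facet normal 0.0000 0.0000 1.0000
    outer loop
      vertex 12.000 6.000 19.000
      vertex 3.000 0.804 19.000
      vertex 9.000 0.804 19.000
    endloop
  endfacet
  facet normal 0.8660 0.5000 0.0000
    outer loop
      vertex 12.000 6.000 0.000
      vertex 9.000 11.196 0.000
      vertex 9.000 11.196 19.000
    endloop
  endfacet
  facet normal 0.8660 0.5000 0.0000
    outer loop
      vertex 12.000 6.000 0.000
      vertex 9.000 11.196 19.000
      vertex 12.000 6.000 19.000
    endloop
  endfacet
  facet normal 0.0000 1.0000 0.0000
    outer loop
      vertex 9.000 11.196 0.000
      vertex 3.000 11.196 0.000
      vertex 3.000 11.196 19.000
    endloop
  endfacet
  facet normal 0.0000 1.0000 0.0000
    outer loop
      vertex 9.000 11.196 0.000
      vertex 3.000 11.196 19.000
      vertex 9.000 11.196 19.000
    endloop
  endfacet
  facet normal -0.8660 0.5000 0.0000
    outer loop
      vertex 3.000 11.196 0.000
      vertex 0.000 6.000 0.000
      vertex 0.000 6.000 19.000
    endloop
  endfacet
  facet normal -0.8660 0.5000 0.0000
    outer loop
      vertex 3.000 11.196 0.000
      vertex 0.000 6.000 19.000
      vertex 3.000 11.196 19.000
    endloop
  endfacet
  facet normal -0.8660 -0.5000 0.0000
    outer loop
      vertex 0.000 6.000 0.000
      vertex 3.000 0.804 0.000
      vertex 3.000 0.804 19.000
    endloop
  endfacet
  facet normal -0.8660 -0.5000 0.0000
    outer loop
      vertex 0.000 6.000 0.000
      vertex 3.000 0.804 19.000
      vertex 0.000 6.000 19.000
    endloop
  endfacet
  facet normal 0.0000 -1.0000 0.0000
    outer loop
      vertex 3.000 0.804 0.000
      vertex 9.000 0.804 0.000
      vertex 9.000 0.804 19.000
    endloop
  endfacet
  facet normal 0.0000 -1.0000 0.0000
    outer loop
      vertex 3.000 0.804 0.000
      vertex 9.000 0.804 19.000
      vertex 3.000 0.804 19.000
    endloop
  endfacet
  facet normal 0.8660 -0.5000 0.0000
    outer loop
      vertex 9.000 0.804 0.000
      vertex 12.000 6.000 0.000
      vertex 12.000 6.000 19.000
    endloop
  endfacet
  facet normal 0.8660 -0.5000 0.0000
    outer loop
      vertex 9.000 0.804 0.000
      vertex 12.000 6.000 19.000
      vertex 9.000 0.804 19.000
    endloop
  endfacet
endsolid part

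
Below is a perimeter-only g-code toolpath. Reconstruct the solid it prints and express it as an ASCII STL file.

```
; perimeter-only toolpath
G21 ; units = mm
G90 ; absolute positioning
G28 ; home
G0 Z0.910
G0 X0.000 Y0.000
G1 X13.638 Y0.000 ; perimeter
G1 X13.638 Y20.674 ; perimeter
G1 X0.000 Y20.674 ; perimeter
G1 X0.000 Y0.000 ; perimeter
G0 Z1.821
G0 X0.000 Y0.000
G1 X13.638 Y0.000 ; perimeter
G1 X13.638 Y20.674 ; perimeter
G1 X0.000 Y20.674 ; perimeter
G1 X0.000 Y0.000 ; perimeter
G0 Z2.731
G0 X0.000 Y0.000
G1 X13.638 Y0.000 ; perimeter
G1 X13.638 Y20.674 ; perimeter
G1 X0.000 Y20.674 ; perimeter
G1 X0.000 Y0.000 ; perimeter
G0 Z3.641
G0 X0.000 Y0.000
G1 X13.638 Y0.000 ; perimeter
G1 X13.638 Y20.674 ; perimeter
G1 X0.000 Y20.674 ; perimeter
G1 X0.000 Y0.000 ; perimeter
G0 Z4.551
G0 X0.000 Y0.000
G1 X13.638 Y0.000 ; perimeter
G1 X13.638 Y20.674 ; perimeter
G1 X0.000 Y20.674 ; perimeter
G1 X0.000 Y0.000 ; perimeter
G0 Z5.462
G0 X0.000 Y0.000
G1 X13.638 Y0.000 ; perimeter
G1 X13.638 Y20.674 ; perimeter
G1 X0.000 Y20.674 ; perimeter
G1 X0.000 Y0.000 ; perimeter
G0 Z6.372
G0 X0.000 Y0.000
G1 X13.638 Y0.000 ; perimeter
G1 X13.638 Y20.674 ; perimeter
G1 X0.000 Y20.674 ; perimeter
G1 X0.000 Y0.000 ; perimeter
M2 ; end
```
solid part
  facet normal 0.0000 0.0000 -1.0000
    outer loop
      vertex 13.638 20.674 0.000
      vertex 13.638 0.000 0.000
      vertex 0.000 0.000 0.000
    endloop
  endfacet
  facet normal 0.0000 0.0000 -1.0000
    outer loop
      vertex 0.000 20.674 0.000
      vertex 13.638 20.674 0.000
      vertex 0.000 0.000 0.000
    endloop
  endfacet
  facet normal 0.0000 0.0000 1.0000
    outer loop
      vertex 0.000 0.000 6.372
      vertex 13.638 0.000 6.372
      vertex 13.638 20.674 6.372
    endloop
  endfacet
  facet normal 0.0000 0.0000 1.0000
    outer loop
      vertex 0.000 0.000 6.372
      vertex 13.638 20.674 6.372
      vertex 0.000 20.674 6.372
    endloop
  endfacet
  facet normal 0.0000 -1.0000 0.0000
    outer loop
      vertex 0.000 0.000 0.000
      vertex 13.638 0.000 0.000
      vertex 13.638 0.000 6.372
    endloop
  endfacet
  facet normal 0.0000 -1.0000 0.0000
    outer loop
      vertex 0.000 0.000 0.000
      vertex 13.638 0.000 6.372
      vertex 0.000 0.000 6.372
    endloop
  endfacet
  facet normal 0.0000 1.0000 0.0000
    outer loop
      vertex 13.638 20.674 6.372
      vertex 13.638 20.674 0.000
      vertex 0.000 20.674 0.000
    endloop
  endfacet
  facet normal 0.0000 1.0000 0.0000
    outer loop
      vertex 0.000 20.674 6.372
      vertex 13.638 20.674 6.372
      vertex 0.000 20.674 0.000
    endloop
  endfacet
  facet normal -1.0000 0.0000 0.0000
    outer loop
      vertex 0.000 20.674 6.372
      vertex 0.000 20.674 0.000
      vertex 0.000 0.000 0.000
    endloop
  endfacet
  facet normal -1.0000 0.0000 0.0000
    outer loop
      vertex 0.000 0.000 6.372
      vertex 0.000 20.674 6.372
      vertex 0.000 0.000 0.000
    endloop
  endfacet
  facet normal 1.0000 0.0000 0.0000
    outer loop
      vertex 13.638 0.000 0.000
      vertex 13.638 20.674 0.000
      vertex 13.638 20.674 6.372
    endloop
  endfacet
  facet normal 1.0000 0.0000 0.0000
    outer loop
      vertex 13.638 0.000 0.000
      vertex 13.638 20.674 6.372
      vertex 13.638 0.000 6.372
    endloop
  endfacet
endsolid part

The G0 Z moves step by Δz≈0.910 mm. Every layer's G1 loop is the same polygon, so the solid is a straight extrusion of it from z=0 to z≈6.37. Closing with flat bottom and top caps and triangulating gives 12 facets — a rectangular box, roughly 13.6 × 20.7 mm footprint and 6.37 mm tall.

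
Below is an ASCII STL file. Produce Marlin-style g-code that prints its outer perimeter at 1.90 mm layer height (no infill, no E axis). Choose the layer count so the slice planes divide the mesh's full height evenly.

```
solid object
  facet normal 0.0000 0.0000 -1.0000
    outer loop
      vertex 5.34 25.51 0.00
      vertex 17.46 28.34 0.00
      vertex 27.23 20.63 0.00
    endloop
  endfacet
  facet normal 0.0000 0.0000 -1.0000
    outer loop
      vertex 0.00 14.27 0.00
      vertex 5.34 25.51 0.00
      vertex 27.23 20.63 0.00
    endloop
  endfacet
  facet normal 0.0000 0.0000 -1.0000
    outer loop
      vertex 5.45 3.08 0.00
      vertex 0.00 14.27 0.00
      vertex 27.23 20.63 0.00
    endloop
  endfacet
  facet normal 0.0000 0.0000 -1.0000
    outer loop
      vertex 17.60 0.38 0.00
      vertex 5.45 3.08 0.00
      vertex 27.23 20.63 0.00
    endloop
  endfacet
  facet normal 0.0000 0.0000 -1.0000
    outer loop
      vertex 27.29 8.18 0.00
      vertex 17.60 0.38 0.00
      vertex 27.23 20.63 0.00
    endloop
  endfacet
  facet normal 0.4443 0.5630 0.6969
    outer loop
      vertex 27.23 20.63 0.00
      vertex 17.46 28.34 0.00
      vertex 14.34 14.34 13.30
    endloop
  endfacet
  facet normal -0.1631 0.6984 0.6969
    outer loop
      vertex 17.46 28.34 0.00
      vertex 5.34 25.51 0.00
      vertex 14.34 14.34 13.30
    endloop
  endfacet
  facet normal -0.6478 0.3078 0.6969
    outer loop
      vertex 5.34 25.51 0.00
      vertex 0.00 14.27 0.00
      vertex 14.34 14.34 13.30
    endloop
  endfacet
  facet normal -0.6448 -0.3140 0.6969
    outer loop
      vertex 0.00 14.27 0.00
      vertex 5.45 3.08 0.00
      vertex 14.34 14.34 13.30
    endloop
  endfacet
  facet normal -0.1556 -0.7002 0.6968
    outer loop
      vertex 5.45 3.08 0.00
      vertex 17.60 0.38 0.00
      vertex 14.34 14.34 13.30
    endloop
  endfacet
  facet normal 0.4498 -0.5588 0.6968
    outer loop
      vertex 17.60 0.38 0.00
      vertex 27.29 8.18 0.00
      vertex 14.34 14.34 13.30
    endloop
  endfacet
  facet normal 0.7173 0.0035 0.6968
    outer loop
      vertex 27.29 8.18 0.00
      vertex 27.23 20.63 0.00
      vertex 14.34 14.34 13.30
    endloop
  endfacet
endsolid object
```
; perimeter-only toolpath
G21 ; units = mm
G90 ; absolute positioning
G28 ; home
; layer 1
G0 Z1.90
G0 X25.39 Y19.73
G1 X17.01 Y26.34
G1 X6.63 Y23.91
G1 X2.05 Y14.28
G1 X6.72 Y4.69
G1 X17.13 Y2.37
G1 X25.44 Y9.06
G1 X25.39 Y19.73
; layer 2
G0 Z3.80
G0 X23.55 Y18.83
G1 X16.57 Y24.34
G1 X7.91 Y22.32
G1 X4.10 Y14.29
G1 X7.99 Y6.30
G1 X16.67 Y4.37
G1 X23.59 Y9.94
G1 X23.55 Y18.83
; layer 3
G0 Z5.70
G0 X21.71 Y17.93
G1 X16.12 Y22.34
G1 X9.20 Y20.72
G1 X6.15 Y14.30
G1 X9.26 Y7.91
G1 X16.20 Y6.36
G1 X21.74 Y10.82
G1 X21.71 Y17.93
; layer 4
G0 Z7.60
G0 X19.86 Y17.04
G1 X15.68 Y20.34
G1 X10.48 Y19.13
G1 X8.19 Y14.31
G1 X10.53 Y9.51
G1 X15.74 Y8.36
G1 X19.89 Y11.70
G1 X19.86 Y17.04
; layer 5
G0 Z9.50
G0 X18.02 Y16.14
G1 X15.23 Y18.34
G1 X11.77 Y17.53
G1 X10.24 Y14.32
G1 X11.80 Y11.12
G1 X15.27 Y10.35
G1 X18.04 Y12.58
G1 X18.02 Y16.14
; layer 6
G0 Z11.40
G0 X16.18 Y15.24
G1 X14.79 Y16.34
G1 X13.05 Y15.94
G1 X12.29 Y14.33
G1 X13.07 Y12.73
G1 X14.81 Y12.35
G1 X16.19 Y13.46
G1 X16.18 Y15.24
M2 ; end

The solid is a regular 7-sided pyramid, base circumscribed radius ≈ 14.3 mm, apex at z ≈ 13.3 mm. Slicing at Δz = 1.90 mm — 7 equal slices spanning the solid's height, so layer i sits at z = i·h/7 — gives 6 non-empty perimeters. Each is a 7-segment closed polygon; G0 lifts to the layer z and rapids to the start vertex, then G1 traces the edges. The cross-section shrinks linearly with z (the slice at the apex is degenerate and omitted).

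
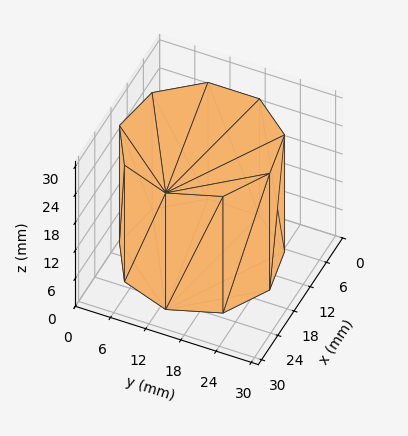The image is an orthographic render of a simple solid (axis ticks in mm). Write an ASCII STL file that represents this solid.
Reading the render: the shape is a regular 9-sided prism (a cylinder approximated with 9 flat sides), circumscribed radius ≈ 13 mm, height ≈ 25 mm (dimensions read to the nearest mm from the axis ticks). For the STL, each face is triangulated and given an outward normal.

solid part
  facet normal 0.0000 0.0000 -1.0000
    outer loop
      vertex 15.3 25.8 0.0
      vertex 23.0 21.4 0.0
      vertex 26.0 13.0 0.0
    endloop
  endfacet
  facet normal 0.0000 0.0000 -1.0000
    outer loop
      vertex 6.5 24.3 0.0
      vertex 15.3 25.8 0.0
      vertex 26.0 13.0 0.0
    endloop
  endfacet
  facet normal 0.0000 0.0000 -1.0000
    outer loop
      vertex 0.8 17.4 0.0
      vertex 6.5 24.3 0.0
      vertex 26.0 13.0 0.0
    endloop
  endfacet
  facet normal 0.0000 0.0000 -1.0000
    outer loop
      vertex 0.8 8.6 0.0
      vertex 0.8 17.4 0.0
      vertex 26.0 13.0 0.0
    endloop
  endfacet
  facet normal 0.0000 0.0000 -1.0000
    outer loop
      vertex 6.5 1.7 0.0
      vertex 0.8 8.6 0.0
      vertex 26.0 13.0 0.0
    endloop
  endfacet
  facet normal 0.0000 0.0000 -1.0000
    outer loop
      vertex 15.3 0.2 0.0
      vertex 6.5 1.7 0.0
      vertex 26.0 13.0 0.0
    endloop
  endfacet
  facet normal 0.0000 0.0000 -1.0000
    outer loop
      vertex 23.0 4.6 0.0
      vertex 15.3 0.2 0.0
      vertex 26.0 13.0 0.0
    endloop
  endfacet
  facet normal 0.0000 0.0000 1.0000
    outer loop
      vertex 26.0 13.0 25.0
      vertex 23.0 21.4 25.0
      vertex 15.3 25.8 25.0
    endloop
  endfacet
  facet normal 0.0000 0.0000 1.0000
    outer loop
      vertex 26.0 13.0 25.0
      vertex 15.3 25.8 25.0
      vertex 6.5 24.3 25.0
    endloop
  endfacet
  facet normal 0.0000 0.0000 1.0000
    outer loop
      vertex 26.0 13.0 25.0
      vertex 6.5 24.3 25.0
      vertex 0.8 17.4 25.0
    endloop
  endfacet
  facet normal 0.0000 0.0000 1.0000
    outer loop
      vertex 26.0 13.0 25.0
      vertex 0.8 17.4 25.0
      vertex 0.8 8.6 25.0
    endloop
  endfacet
  facet normal 0.0000 0.0000 1.0000
    outer loop
      vertex 26.0 13.0 25.0
      vertex 0.8 8.6 25.0
      vertex 6.5 1.7 25.0
    endloop
  endfacet
  facet normal 0.0000 0.0000 1.0000
    outer loop
      vertex 26.0 13.0 25.0
      vertex 6.5 1.7 25.0
      vertex 15.3 0.2 25.0
    endloop
  endfacet
  facet normal 0.0000 0.0000 1.0000
    outer loop
      vertex 26.0 13.0 25.0
      vertex 15.3 0.2 25.0
      vertex 23.0 4.6 25.0
    endloop
  endfacet
  facet normal 0.9417 0.3363 0.0000
    outer loop
      vertex 26.0 13.0 0.0
      vertex 23.0 21.4 0.0
      vertex 23.0 21.4 25.0
    endloop
  endfacet
  facet normal 0.9417 0.3363 0.0000
    outer loop
      vertex 26.0 13.0 0.0
      vertex 23.0 21.4 25.0
      vertex 26.0 13.0 25.0
    endloop
  endfacet
  facet normal 0.4961 0.8682 0.0000
    outer loop
      vertex 23.0 21.4 0.0
      vertex 15.3 25.8 0.0
      vertex 15.3 25.8 25.0
    endloop
  endfacet
  facet normal 0.4961 0.8682 0.0000
    outer loop
      vertex 23.0 21.4 0.0
      vertex 15.3 25.8 25.0
      vertex 23.0 21.4 25.0
    endloop
  endfacet
  facet normal -0.1680 0.9858 0.0000
    outer loop
      vertex 15.3 25.8 0.0
      vertex 6.5 24.3 0.0
      vertex 6.5 24.3 25.0
    endloop
  endfacet
  facet normal -0.1680 0.9858 0.0000
    outer loop
      vertex 15.3 25.8 0.0
      vertex 6.5 24.3 25.0
      vertex 15.3 25.8 25.0
    endloop
  endfacet
  facet normal -0.7710 0.6369 0.0000
    outer loop
      vertex 6.5 24.3 0.0
      vertex 0.8 17.4 0.0
      vertex 0.8 17.4 25.0
    endloop
  endfacet
  facet normal -0.7710 0.6369 0.0000
    outer loop
      vertex 6.5 24.3 0.0
      vertex 0.8 17.4 25.0
      vertex 6.5 24.3 25.0
    endloop
  endfacet
  facet normal -1.0000 0.0000 0.0000
    outer loop
      vertex 0.8 17.4 0.0
      vertex 0.8 8.6 0.0
      vertex 0.8 8.6 25.0
    endloop
  endfacet
  facet normal -1.0000 0.0000 0.0000
    outer loop
      vertex 0.8 17.4 0.0
      vertex 0.8 8.6 25.0
      vertex 0.8 17.4 25.0
    endloop
  endfacet
  facet normal -0.7710 -0.6369 0.0000
    outer loop
      vertex 0.8 8.6 0.0
      vertex 6.5 1.7 0.0
      vertex 6.5 1.7 25.0
    endloop
  endfacet
  facet normal -0.7710 -0.6369 0.0000
    outer loop
      vertex 0.8 8.6 0.0
      vertex 6.5 1.7 25.0
      vertex 0.8 8.6 25.0
    endloop
  endfacet
  facet normal -0.1680 -0.9858 0.0000
    outer loop
      vertex 6.5 1.7 0.0
      vertex 15.3 0.2 0.0
      vertex 15.3 0.2 25.0
    endloop
  endfacet
  facet normal -0.1680 -0.9858 0.0000
    outer loop
      vertex 6.5 1.7 0.0
      vertex 15.3 0.2 25.0
      vertex 6.5 1.7 25.0
    endloop
  endfacet
  facet normal 0.4961 -0.8682 0.0000
    outer loop
      vertex 15.3 0.2 0.0
      vertex 23.0 4.6 0.0
      vertex 23.0 4.6 25.0
    endloop
  endfacet
  facet normal 0.4961 -0.8682 0.0000
    outer loop
      vertex 15.3 0.2 0.0
      vertex 23.0 4.6 25.0
      vertex 15.3 0.2 25.0
    endloop
  endfacet
  facet normal 0.9417 -0.3363 0.0000
    outer loop
      vertex 23.0 4.6 0.0
      vertex 26.0 13.0 0.0
      vertex 26.0 13.0 25.0
    endloop
  endfacet
  facet normal 0.9417 -0.3363 0.0000
    outer loop
      vertex 23.0 4.6 0.0
      vertex 26.0 13.0 25.0
      vertex 23.0 4.6 25.0
    endloop
  endfacet
endsolid part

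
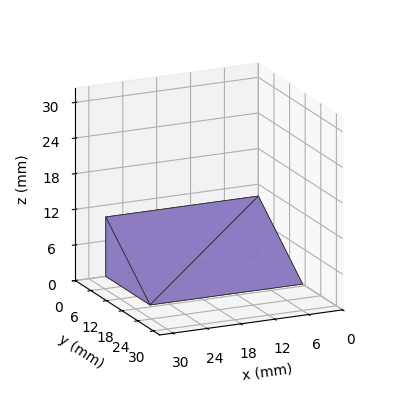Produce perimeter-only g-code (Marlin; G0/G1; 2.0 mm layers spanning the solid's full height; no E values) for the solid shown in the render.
Reading the render: the shape is a wedge (ramp): 27 × 17 mm base, rising to 10 mm along the y=0 edge and sloping linearly to z=0 at y=17 (dimensions read to the nearest mm from the axis ticks). For the g-code, the solid's height is divided into equal slices at the stated Δz and each level perimeter traced with G1 moves after a G0 lift.

; perimeter-only toolpath
G21 ; units = mm
G90 ; absolute positioning
G28 ; home
; layer 1
G0 Z2.0
G0 X0.0 Y0.0
G1 X27.0 Y0.0
G1 X27.0 Y13.6
G1 X0.0 Y13.6
G1 X0.0 Y0.0
; layer 2
G0 Z4.0
G0 X0.0 Y0.0
G1 X27.0 Y0.0
G1 X27.0 Y10.2
G1 X0.0 Y10.2
G1 X0.0 Y0.0
; layer 3
G0 Z6.0
G0 X0.0 Y0.0
G1 X27.0 Y0.0
G1 X27.0 Y6.8
G1 X0.0 Y6.8
G1 X0.0 Y0.0
; layer 4
G0 Z8.0
G0 X0.0 Y0.0
G1 X27.0 Y0.0
G1 X27.0 Y3.4
G1 X0.0 Y3.4
G1 X0.0 Y0.0
M2 ; end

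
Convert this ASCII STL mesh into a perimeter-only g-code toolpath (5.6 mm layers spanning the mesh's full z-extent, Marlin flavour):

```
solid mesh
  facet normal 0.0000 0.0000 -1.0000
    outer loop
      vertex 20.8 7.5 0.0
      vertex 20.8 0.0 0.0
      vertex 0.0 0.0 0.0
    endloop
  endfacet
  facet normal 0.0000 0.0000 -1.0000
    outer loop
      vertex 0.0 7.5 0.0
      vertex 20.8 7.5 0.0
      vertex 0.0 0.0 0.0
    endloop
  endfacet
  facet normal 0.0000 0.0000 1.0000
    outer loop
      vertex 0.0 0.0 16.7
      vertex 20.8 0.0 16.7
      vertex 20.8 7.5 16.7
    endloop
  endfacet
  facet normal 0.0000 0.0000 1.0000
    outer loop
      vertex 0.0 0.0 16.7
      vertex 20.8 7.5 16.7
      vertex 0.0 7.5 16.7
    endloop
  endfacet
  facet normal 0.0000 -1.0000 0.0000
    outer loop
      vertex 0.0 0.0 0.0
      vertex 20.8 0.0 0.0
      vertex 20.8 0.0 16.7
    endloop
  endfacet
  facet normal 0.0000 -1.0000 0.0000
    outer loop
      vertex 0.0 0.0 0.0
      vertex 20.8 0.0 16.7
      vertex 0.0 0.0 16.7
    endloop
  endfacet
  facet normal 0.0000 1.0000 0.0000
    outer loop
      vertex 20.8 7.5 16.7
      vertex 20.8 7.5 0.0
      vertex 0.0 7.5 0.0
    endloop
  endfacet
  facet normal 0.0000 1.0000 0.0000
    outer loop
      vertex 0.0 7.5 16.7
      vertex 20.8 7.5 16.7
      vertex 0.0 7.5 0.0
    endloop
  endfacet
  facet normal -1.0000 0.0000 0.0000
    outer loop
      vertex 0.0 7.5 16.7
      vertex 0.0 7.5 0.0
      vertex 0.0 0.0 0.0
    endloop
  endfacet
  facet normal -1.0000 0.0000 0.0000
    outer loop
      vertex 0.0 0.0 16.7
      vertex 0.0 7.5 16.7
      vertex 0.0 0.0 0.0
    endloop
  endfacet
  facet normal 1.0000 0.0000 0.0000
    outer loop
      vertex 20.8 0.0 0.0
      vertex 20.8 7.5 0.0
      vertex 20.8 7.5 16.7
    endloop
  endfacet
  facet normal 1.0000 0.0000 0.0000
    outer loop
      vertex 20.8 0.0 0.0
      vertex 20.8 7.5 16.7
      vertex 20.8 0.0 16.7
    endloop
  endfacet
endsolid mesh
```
; perimeter-only toolpath
G21 ; units = mm
G90 ; absolute positioning
G28 ; home
; layer 1
G0 Z5.6
G0 X0.0 Y0.0
G1 X20.8 Y0.0
G1 X20.8 Y7.5
G1 X0.0 Y7.5
G1 X0.0 Y0.0
; layer 2
G0 Z11.1
G0 X0.0 Y0.0
G1 X20.8 Y0.0
G1 X20.8 Y7.5
G1 X0.0 Y7.5
G1 X0.0 Y0.0
; layer 3
G0 Z16.7
G0 X0.0 Y0.0
G1 X20.8 Y0.0
G1 X20.8 Y7.5
G1 X0.0 Y7.5
G1 X0.0 Y0.0
M2 ; end

The solid is a rectangular box, roughly 20.8 × 7.5 mm footprint and 16.7 mm tall. Slicing at Δz = 5.6 mm — 3 equal slices spanning the solid's height, so layer i sits at z = i·h/3 — gives 3 non-empty perimeters. Each is a 4-segment closed polygon; G0 lifts to the layer z and rapids to the start vertex, then G1 traces the edges.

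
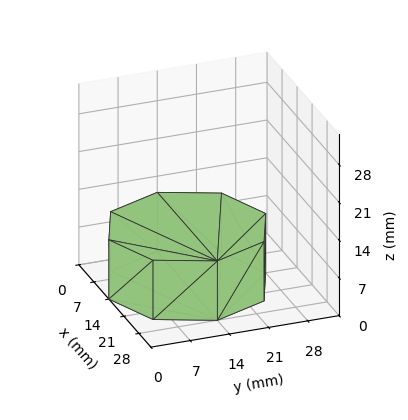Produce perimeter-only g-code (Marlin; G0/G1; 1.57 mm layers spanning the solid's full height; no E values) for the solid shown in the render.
Reading the render: the shape is a regular 8-sided prism (a cylinder approximated with 8 flat sides), circumscribed radius ≈ 14 mm, height ≈ 11 mm (dimensions read to the nearest mm from the axis ticks). For the g-code, the solid's height is divided into equal slices at the stated Δz and each level perimeter traced with G1 moves after a G0 lift.

; perimeter-only toolpath
G21 ; units = mm
G90 ; absolute positioning
G28 ; home
; layer 1
G0 Z1.57
G0 X28.00 Y14.00
G1 X23.90 Y23.90
G1 X14.00 Y28.00
G1 X4.10 Y23.90
G1 X0.00 Y14.00
G1 X4.10 Y4.10
G1 X14.00 Y0.00
G1 X23.90 Y4.10
G1 X28.00 Y14.00
; layer 2
G0 Z3.14
G0 X28.00 Y14.00
G1 X23.90 Y23.90
G1 X14.00 Y28.00
G1 X4.10 Y23.90
G1 X0.00 Y14.00
G1 X4.10 Y4.10
G1 X14.00 Y0.00
G1 X23.90 Y4.10
G1 X28.00 Y14.00
; layer 3
G0 Z4.71
G0 X28.00 Y14.00
G1 X23.90 Y23.90
G1 X14.00 Y28.00
G1 X4.10 Y23.90
G1 X0.00 Y14.00
G1 X4.10 Y4.10
G1 X14.00 Y0.00
G1 X23.90 Y4.10
G1 X28.00 Y14.00
; layer 4
G0 Z6.29
G0 X28.00 Y14.00
G1 X23.90 Y23.90
G1 X14.00 Y28.00
G1 X4.10 Y23.90
G1 X0.00 Y14.00
G1 X4.10 Y4.10
G1 X14.00 Y0.00
G1 X23.90 Y4.10
G1 X28.00 Y14.00
; layer 5
G0 Z7.86
G0 X28.00 Y14.00
G1 X23.90 Y23.90
G1 X14.00 Y28.00
G1 X4.10 Y23.90
G1 X0.00 Y14.00
G1 X4.10 Y4.10
G1 X14.00 Y0.00
G1 X23.90 Y4.10
G1 X28.00 Y14.00
; layer 6
G0 Z9.43
G0 X28.00 Y14.00
G1 X23.90 Y23.90
G1 X14.00 Y28.00
G1 X4.10 Y23.90
G1 X0.00 Y14.00
G1 X4.10 Y4.10
G1 X14.00 Y0.00
G1 X23.90 Y4.10
G1 X28.00 Y14.00
; layer 7
G0 Z11.00
G0 X28.00 Y14.00
G1 X23.90 Y23.90
G1 X14.00 Y28.00
G1 X4.10 Y23.90
G1 X0.00 Y14.00
G1 X4.10 Y4.10
G1 X14.00 Y0.00
G1 X23.90 Y4.10
G1 X28.00 Y14.00
M2 ; end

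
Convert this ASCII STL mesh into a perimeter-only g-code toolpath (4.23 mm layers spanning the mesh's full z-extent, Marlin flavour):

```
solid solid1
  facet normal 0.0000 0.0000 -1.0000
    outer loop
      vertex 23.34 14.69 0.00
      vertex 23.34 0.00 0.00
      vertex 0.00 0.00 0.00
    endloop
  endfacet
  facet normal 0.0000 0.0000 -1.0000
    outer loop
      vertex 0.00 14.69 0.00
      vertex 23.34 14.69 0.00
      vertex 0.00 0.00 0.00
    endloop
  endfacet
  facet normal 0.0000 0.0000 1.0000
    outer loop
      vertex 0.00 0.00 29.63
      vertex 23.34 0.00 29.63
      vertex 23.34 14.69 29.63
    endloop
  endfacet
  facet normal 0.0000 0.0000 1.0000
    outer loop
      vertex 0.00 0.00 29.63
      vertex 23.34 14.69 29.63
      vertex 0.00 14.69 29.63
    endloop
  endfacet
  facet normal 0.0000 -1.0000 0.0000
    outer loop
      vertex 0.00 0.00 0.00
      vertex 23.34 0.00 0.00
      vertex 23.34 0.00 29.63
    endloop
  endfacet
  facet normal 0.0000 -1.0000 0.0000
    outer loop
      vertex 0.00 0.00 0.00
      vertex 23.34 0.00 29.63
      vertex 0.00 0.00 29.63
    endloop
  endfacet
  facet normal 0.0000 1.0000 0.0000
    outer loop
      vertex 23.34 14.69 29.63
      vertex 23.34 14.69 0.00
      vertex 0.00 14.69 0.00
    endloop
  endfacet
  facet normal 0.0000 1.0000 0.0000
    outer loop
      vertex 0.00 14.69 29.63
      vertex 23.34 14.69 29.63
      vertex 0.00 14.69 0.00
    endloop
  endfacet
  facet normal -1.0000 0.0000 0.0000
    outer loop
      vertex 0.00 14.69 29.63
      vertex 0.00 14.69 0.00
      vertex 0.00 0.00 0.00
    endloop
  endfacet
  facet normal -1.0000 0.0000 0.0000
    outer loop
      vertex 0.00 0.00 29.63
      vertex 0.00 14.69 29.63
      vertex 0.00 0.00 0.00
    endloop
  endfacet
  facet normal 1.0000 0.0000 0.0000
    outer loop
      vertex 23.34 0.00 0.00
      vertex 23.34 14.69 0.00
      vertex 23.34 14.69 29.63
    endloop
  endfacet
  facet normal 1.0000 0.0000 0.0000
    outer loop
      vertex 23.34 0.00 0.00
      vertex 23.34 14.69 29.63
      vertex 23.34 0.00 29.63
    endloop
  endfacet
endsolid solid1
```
; perimeter-only toolpath
G21 ; units = mm
G90 ; absolute positioning
G28 ; home
; layer 1
G0 Z4.23
G0 X0.00 Y0.00
G1 X23.34 Y0.00
G1 X23.34 Y14.69
G1 X0.00 Y14.69
G1 X0.00 Y0.00
; layer 2
G0 Z8.47
G0 X0.00 Y0.00
G1 X23.34 Y0.00
G1 X23.34 Y14.69
G1 X0.00 Y14.69
G1 X0.00 Y0.00
; layer 3
G0 Z12.70
G0 X0.00 Y0.00
G1 X23.34 Y0.00
G1 X23.34 Y14.69
G1 X0.00 Y14.69
G1 X0.00 Y0.00
; layer 4
G0 Z16.93
G0 X0.00 Y0.00
G1 X23.34 Y0.00
G1 X23.34 Y14.69
G1 X0.00 Y14.69
G1 X0.00 Y0.00
; layer 5
G0 Z21.16
G0 X0.00 Y0.00
G1 X23.34 Y0.00
G1 X23.34 Y14.69
G1 X0.00 Y14.69
G1 X0.00 Y0.00
; layer 6
G0 Z25.40
G0 X0.00 Y0.00
G1 X23.34 Y0.00
G1 X23.34 Y14.69
G1 X0.00 Y14.69
G1 X0.00 Y0.00
; layer 7
G0 Z29.63
G0 X0.00 Y0.00
G1 X23.34 Y0.00
G1 X23.34 Y14.69
G1 X0.00 Y14.69
G1 X0.00 Y0.00
M2 ; end

The solid is a rectangular box, roughly 23.3 × 14.7 mm footprint and 29.6 mm tall. Slicing at Δz = 4.23 mm — 7 equal slices spanning the solid's height, so layer i sits at z = i·h/7 — gives 7 non-empty perimeters. Each is a 4-segment closed polygon; G0 lifts to the layer z and rapids to the start vertex, then G1 traces the edges.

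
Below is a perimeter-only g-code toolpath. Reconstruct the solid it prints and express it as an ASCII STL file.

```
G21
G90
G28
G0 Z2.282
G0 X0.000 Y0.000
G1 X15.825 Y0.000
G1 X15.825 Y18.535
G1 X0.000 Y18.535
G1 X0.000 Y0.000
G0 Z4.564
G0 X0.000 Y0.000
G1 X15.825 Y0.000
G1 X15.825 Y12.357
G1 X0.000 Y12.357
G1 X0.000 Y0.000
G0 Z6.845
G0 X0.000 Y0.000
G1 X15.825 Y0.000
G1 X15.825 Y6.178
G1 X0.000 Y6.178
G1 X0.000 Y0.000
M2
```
solid part
  facet normal 0.0000 0.0000 -1.0000
    outer loop
      vertex 15.825 24.714 0.000
      vertex 15.825 0.000 0.000
      vertex 0.000 0.000 0.000
    endloop
  endfacet
  facet normal 0.0000 0.0000 -1.0000
    outer loop
      vertex 0.000 24.714 0.000
      vertex 15.825 24.714 0.000
      vertex 0.000 0.000 0.000
    endloop
  endfacet
  facet normal 0.0000 -1.0000 0.0000
    outer loop
      vertex 0.000 0.000 0.000
      vertex 15.825 0.000 0.000
      vertex 15.825 0.000 9.127
    endloop
  endfacet
  facet normal 0.0000 -1.0000 0.0000
    outer loop
      vertex 0.000 0.000 0.000
      vertex 15.825 0.000 9.127
      vertex 0.000 0.000 9.127
    endloop
  endfacet
  facet normal 0.0000 0.3464 0.9381
    outer loop
      vertex 0.000 0.000 9.127
      vertex 15.825 0.000 9.127
      vertex 15.825 24.714 0.000
    endloop
  endfacet
  facet normal 0.0000 0.3464 0.9381
    outer loop
      vertex 0.000 0.000 9.127
      vertex 15.825 24.714 0.000
      vertex 0.000 24.714 0.000
    endloop
  endfacet
  facet normal -1.0000 0.0000 0.0000
    outer loop
      vertex 0.000 0.000 9.127
      vertex 0.000 24.714 0.000
      vertex 0.000 0.000 0.000
    endloop
  endfacet
  facet normal 1.0000 0.0000 0.0000
    outer loop
      vertex 15.825 0.000 0.000
      vertex 15.825 24.714 0.000
      vertex 15.825 0.000 9.127
    endloop
  endfacet
endsolid part

The G0 Z moves step by Δz≈2.282 mm. The G1 loops shrink linearly with z, so the solid tapers from its base footprint up to z≈9.13. Closing with a flat bottom cap and the tapered top and triangulating gives 8 facets — a wedge (ramp): 15.8 × 24.7 mm base, rising to 9.13 mm along the y=0 edge and sloping linearly to z=0 at y=24.7.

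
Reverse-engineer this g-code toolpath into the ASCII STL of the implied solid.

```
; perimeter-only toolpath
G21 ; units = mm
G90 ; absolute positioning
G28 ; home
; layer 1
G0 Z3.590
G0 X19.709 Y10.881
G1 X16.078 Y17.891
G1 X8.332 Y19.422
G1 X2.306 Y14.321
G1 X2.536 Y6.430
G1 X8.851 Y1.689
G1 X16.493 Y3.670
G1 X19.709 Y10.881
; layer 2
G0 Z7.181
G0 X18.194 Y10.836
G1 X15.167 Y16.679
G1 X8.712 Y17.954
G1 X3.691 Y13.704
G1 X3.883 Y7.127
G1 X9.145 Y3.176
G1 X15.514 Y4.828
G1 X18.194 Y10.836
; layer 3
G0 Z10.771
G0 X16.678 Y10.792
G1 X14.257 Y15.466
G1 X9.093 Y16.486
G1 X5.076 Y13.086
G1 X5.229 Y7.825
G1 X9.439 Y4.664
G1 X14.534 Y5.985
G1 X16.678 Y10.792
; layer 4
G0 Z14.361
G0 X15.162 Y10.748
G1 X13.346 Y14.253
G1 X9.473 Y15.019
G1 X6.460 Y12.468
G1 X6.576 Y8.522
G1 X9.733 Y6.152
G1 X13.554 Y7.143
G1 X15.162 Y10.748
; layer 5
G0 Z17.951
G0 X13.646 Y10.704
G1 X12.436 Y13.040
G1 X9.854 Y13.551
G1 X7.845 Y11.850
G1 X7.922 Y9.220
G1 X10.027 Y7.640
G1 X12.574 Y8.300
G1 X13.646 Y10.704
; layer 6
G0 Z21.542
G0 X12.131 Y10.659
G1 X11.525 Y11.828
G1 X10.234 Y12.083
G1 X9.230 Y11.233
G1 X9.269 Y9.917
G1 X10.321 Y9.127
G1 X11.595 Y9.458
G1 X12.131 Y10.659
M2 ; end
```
solid part
  facet normal 0.0000 0.0000 -1.0000
    outer loop
      vertex 7.951 20.890 0.000
      vertex 16.988 19.104 0.000
      vertex 21.225 10.925 0.000
    endloop
  endfacet
  facet normal 0.0000 0.0000 -1.0000
    outer loop
      vertex 0.921 14.939 0.000
      vertex 7.951 20.890 0.000
      vertex 21.225 10.925 0.000
    endloop
  endfacet
  facet normal 0.0000 0.0000 -1.0000
    outer loop
      vertex 1.190 5.732 0.000
      vertex 0.921 14.939 0.000
      vertex 21.225 10.925 0.000
    endloop
  endfacet
  facet normal 0.0000 0.0000 -1.0000
    outer loop
      vertex 8.557 0.201 0.000
      vertex 1.190 5.732 0.000
      vertex 21.225 10.925 0.000
    endloop
  endfacet
  facet normal 0.0000 0.0000 -1.0000
    outer loop
      vertex 17.473 2.513 0.000
      vertex 8.557 0.201 0.000
      vertex 21.225 10.925 0.000
    endloop
  endfacet
  facet normal 0.8299 0.4299 0.3557
    outer loop
      vertex 21.225 10.925 0.000
      vertex 16.988 19.104 0.000
      vertex 10.615 10.615 25.132
    endloop
  endfacet
  facet normal 0.1812 0.9169 0.3557
    outer loop
      vertex 16.988 19.104 0.000
      vertex 7.951 20.890 0.000
      vertex 10.615 10.615 25.132
    endloop
  endfacet
  facet normal -0.6039 0.7133 0.3557
    outer loop
      vertex 7.951 20.890 0.000
      vertex 0.921 14.939 0.000
      vertex 10.615 10.615 25.132
    endloop
  endfacet
  facet normal -0.9342 -0.0273 0.3557
    outer loop
      vertex 0.921 14.939 0.000
      vertex 1.190 5.732 0.000
      vertex 10.615 10.615 25.132
    endloop
  endfacet
  facet normal -0.5611 -0.7474 0.3557
    outer loop
      vertex 1.190 5.732 0.000
      vertex 8.557 0.201 0.000
      vertex 10.615 10.615 25.132
    endloop
  endfacet
  facet normal 0.2346 -0.9047 0.3557
    outer loop
      vertex 8.557 0.201 0.000
      vertex 17.473 2.513 0.000
      vertex 10.615 10.615 25.132
    endloop
  endfacet
  facet normal 0.8536 -0.3807 0.3557
    outer loop
      vertex 17.473 2.513 0.000
      vertex 21.225 10.925 0.000
      vertex 10.615 10.615 25.132
    endloop
  endfacet
endsolid part

The G0 Z moves step by Δz≈3.590 mm. The G1 loops shrink linearly with z, so the solid tapers from its base footprint up to z≈25.1. Closing with a flat bottom cap and the tapered top and triangulating gives 12 facets — a regular 7-sided pyramid, base circumscribed radius ≈ 10.6 mm, apex at z ≈ 25.1 mm.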